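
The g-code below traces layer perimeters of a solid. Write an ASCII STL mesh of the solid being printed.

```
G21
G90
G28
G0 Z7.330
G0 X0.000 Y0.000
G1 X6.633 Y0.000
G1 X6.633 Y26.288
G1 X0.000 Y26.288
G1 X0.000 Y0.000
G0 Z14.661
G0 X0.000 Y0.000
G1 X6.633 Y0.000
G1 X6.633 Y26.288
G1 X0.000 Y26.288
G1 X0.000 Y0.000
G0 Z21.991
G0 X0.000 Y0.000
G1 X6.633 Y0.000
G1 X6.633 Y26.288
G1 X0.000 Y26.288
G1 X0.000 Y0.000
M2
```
solid part
  facet normal 0.0000 0.0000 -1.0000
    outer loop
      vertex 6.633 26.288 0.000
      vertex 6.633 0.000 0.000
      vertex 0.000 0.000 0.000
    endloop
  endfacet
  facet normal 0.0000 0.0000 -1.0000
    outer loop
      vertex 0.000 26.288 0.000
      vertex 6.633 26.288 0.000
      vertex 0.000 0.000 0.000
    endloop
  endfacet
  facet normal 0.0000 0.0000 1.0000
    outer loop
      vertex 0.000 0.000 21.991
      vertex 6.633 0.000 21.991
      vertex 6.633 26.288 21.991
    endloop
  endfacet
  facet normal 0.0000 0.0000 1.0000
    outer loop
      vertex 0.000 0.000 21.991
      vertex 6.633 26.288 21.991
      vertex 0.000 26.288 21.991
    endloop
  endfacet
  facet normal 0.0000 -1.0000 0.0000
    outer loop
      vertex 0.000 0.000 0.000
      vertex 6.633 0.000 0.000
      vertex 6.633 0.000 21.991
    endloop
  endfacet
  facet normal 0.0000 -1.0000 0.0000
    outer loop
      vertex 0.000 0.000 0.000
      vertex 6.633 0.000 21.991
      vertex 0.000 0.000 21.991
    endloop
  endfacet
  facet normal 0.0000 1.0000 0.0000
    outer loop
      vertex 6.633 26.288 21.991
      vertex 6.633 26.288 0.000
      vertex 0.000 26.288 0.000
    endloop
  endfacet
  facet normal 0.0000 1.0000 0.0000
    outer loop
      vertex 0.000 26.288 21.991
      vertex 6.633 26.288 21.991
      vertex 0.000 26.288 0.000
    endloop
  endfacet
  facet normal -1.0000 0.0000 0.0000
    outer loop
      vertex 0.000 26.288 21.991
      vertex 0.000 26.288 0.000
      vertex 0.000 0.000 0.000
    endloop
  endfacet
  facet normal -1.0000 0.0000 0.0000
    outer loop
      vertex 0.000 0.000 21.991
      vertex 0.000 26.288 21.991
      vertex 0.000 0.000 0.000
    endloop
  endfacet
  facet normal 1.0000 0.0000 0.0000
    outer loop
      vertex 6.633 0.000 0.000
      vertex 6.633 26.288 0.000
      vertex 6.633 26.288 21.991
    endloop
  endfacet
  facet normal 1.0000 0.0000 0.0000
    outer loop
      vertex 6.633 0.000 0.000
      vertex 6.633 26.288 21.991
      vertex 6.633 0.000 21.991
    endloop
  endfacet
endsolid part

The G0 Z moves step by Δz≈7.330 mm. Every layer's G1 loop is the same polygon, so the solid is a straight extrusion of it from z=0 to z≈22. Closing with flat bottom and top caps and triangulating gives 12 facets — a rectangular box, roughly 6.63 × 26.3 mm footprint and 22 mm tall.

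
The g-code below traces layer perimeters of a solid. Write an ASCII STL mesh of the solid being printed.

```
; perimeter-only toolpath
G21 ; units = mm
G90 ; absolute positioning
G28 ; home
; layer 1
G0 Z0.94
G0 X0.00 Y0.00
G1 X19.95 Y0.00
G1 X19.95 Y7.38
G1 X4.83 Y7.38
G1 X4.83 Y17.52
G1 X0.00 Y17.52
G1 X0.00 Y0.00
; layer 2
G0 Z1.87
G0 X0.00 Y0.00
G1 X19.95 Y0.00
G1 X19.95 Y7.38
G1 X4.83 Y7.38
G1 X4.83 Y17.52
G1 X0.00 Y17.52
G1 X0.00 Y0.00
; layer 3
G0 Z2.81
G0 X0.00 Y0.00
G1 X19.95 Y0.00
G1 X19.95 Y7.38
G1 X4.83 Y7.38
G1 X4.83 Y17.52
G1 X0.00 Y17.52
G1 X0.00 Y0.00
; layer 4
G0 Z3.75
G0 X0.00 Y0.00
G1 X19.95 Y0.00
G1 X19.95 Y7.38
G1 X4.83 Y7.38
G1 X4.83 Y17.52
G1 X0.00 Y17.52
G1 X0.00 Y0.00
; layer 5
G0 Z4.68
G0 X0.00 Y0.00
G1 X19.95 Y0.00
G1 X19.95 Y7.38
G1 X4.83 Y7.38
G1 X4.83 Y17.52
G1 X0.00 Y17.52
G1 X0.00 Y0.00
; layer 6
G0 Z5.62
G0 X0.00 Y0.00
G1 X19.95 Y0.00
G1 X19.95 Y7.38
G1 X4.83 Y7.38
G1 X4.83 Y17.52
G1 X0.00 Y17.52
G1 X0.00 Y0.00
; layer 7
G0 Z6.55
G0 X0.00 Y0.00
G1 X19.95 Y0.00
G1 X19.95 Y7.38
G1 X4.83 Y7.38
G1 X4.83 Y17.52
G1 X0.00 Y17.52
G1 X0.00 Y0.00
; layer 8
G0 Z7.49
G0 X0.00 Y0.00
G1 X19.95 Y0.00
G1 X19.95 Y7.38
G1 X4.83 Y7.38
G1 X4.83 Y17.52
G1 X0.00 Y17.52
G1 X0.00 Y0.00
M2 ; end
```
solid part
  facet normal 0.0000 0.0000 -1.0000
    outer loop
      vertex 19.95 7.38 0.00
      vertex 19.95 0.00 0.00
      vertex 0.00 0.00 0.00
    endloop
  endfacet
  facet normal 0.0000 0.0000 -1.0000
    outer loop
      vertex 4.83 7.38 0.00
      vertex 19.95 7.38 0.00
      vertex 0.00 0.00 0.00
    endloop
  endfacet
  facet normal 0.0000 0.0000 -1.0000
    outer loop
      vertex 4.83 17.52 0.00
      vertex 4.83 7.38 0.00
      vertex 0.00 0.00 0.00
    endloop
  endfacet
  facet normal 0.0000 0.0000 -1.0000
    outer loop
      vertex 0.00 17.52 0.00
      vertex 4.83 17.52 0.00
      vertex 0.00 0.00 0.00
    endloop
  endfacet
  facet normal 0.0000 0.0000 1.0000
    outer loop
      vertex 0.00 0.00 7.49
      vertex 19.95 0.00 7.49
      vertex 19.95 7.38 7.49
    endloop
  endfacet
  facet normal 0.0000 0.0000 1.0000
    outer loop
      vertex 0.00 0.00 7.49
      vertex 19.95 7.38 7.49
      vertex 4.83 7.38 7.49
    endloop
  endfacet
  facet normal 0.0000 0.0000 1.0000
    outer loop
      vertex 0.00 0.00 7.49
      vertex 4.83 7.38 7.49
      vertex 4.83 17.52 7.49
    endloop
  endfacet
  facet normal 0.0000 0.0000 1.0000
    outer loop
      vertex 0.00 0.00 7.49
      vertex 4.83 17.52 7.49
      vertex 0.00 17.52 7.49
    endloop
  endfacet
  facet normal 0.0000 -1.0000 0.0000
    outer loop
      vertex 0.00 0.00 0.00
      vertex 19.95 0.00 0.00
      vertex 19.95 0.00 7.49
    endloop
  endfacet
  facet normal 0.0000 -1.0000 0.0000
    outer loop
      vertex 0.00 0.00 0.00
      vertex 19.95 0.00 7.49
      vertex 0.00 0.00 7.49
    endloop
  endfacet
  facet normal 1.0000 0.0000 0.0000
    outer loop
      vertex 19.95 0.00 0.00
      vertex 19.95 7.38 0.00
      vertex 19.95 7.38 7.49
    endloop
  endfacet
  facet normal 1.0000 0.0000 0.0000
    outer loop
      vertex 19.95 0.00 0.00
      vertex 19.95 7.38 7.49
      vertex 19.95 0.00 7.49
    endloop
  endfacet
  facet normal 0.0000 1.0000 0.0000
    outer loop
      vertex 19.95 7.38 0.00
      vertex 4.83 7.38 0.00
      vertex 4.83 7.38 7.49
    endloop
  endfacet
  facet normal 0.0000 1.0000 0.0000
    outer loop
      vertex 19.95 7.38 0.00
      vertex 4.83 7.38 7.49
      vertex 19.95 7.38 7.49
    endloop
  endfacet
  facet normal 1.0000 0.0000 0.0000
    outer loop
      vertex 4.83 7.38 0.00
      vertex 4.83 17.52 0.00
      vertex 4.83 17.52 7.49
    endloop
  endfacet
  facet normal 1.0000 0.0000 0.0000
    outer loop
      vertex 4.83 7.38 0.00
      vertex 4.83 17.52 7.49
      vertex 4.83 7.38 7.49
    endloop
  endfacet
  facet normal 0.0000 1.0000 0.0000
    outer loop
      vertex 4.83 17.52 0.00
      vertex 0.00 17.52 0.00
      vertex 0.00 17.52 7.49
    endloop
  endfacet
  facet normal 0.0000 1.0000 0.0000
    outer loop
      vertex 4.83 17.52 0.00
      vertex 0.00 17.52 7.49
      vertex 4.83 17.52 7.49
    endloop
  endfacet
  facet normal -1.0000 0.0000 0.0000
    outer loop
      vertex 0.00 17.52 0.00
      vertex 0.00 0.00 0.00
      vertex 0.00 0.00 7.49
    endloop
  endfacet
  facet normal -1.0000 0.0000 0.0000
    outer loop
      vertex 0.00 17.52 0.00
      vertex 0.00 0.00 7.49
      vertex 0.00 17.52 7.49
    endloop
  endfacet
endsolid part

The G0 Z moves step by Δz≈0.94 mm. Every layer's G1 loop is the same polygon, so the solid is a straight extrusion of it from z=0 to z≈7.49. Closing with flat bottom and top caps and triangulating gives 20 facets — an L-shaped prism: outer 19.9 × 17.5 mm, arm thicknesses ≈ 7.38 mm (horizontal) and 4.83 mm (vertical), extruded 7.49 mm in z.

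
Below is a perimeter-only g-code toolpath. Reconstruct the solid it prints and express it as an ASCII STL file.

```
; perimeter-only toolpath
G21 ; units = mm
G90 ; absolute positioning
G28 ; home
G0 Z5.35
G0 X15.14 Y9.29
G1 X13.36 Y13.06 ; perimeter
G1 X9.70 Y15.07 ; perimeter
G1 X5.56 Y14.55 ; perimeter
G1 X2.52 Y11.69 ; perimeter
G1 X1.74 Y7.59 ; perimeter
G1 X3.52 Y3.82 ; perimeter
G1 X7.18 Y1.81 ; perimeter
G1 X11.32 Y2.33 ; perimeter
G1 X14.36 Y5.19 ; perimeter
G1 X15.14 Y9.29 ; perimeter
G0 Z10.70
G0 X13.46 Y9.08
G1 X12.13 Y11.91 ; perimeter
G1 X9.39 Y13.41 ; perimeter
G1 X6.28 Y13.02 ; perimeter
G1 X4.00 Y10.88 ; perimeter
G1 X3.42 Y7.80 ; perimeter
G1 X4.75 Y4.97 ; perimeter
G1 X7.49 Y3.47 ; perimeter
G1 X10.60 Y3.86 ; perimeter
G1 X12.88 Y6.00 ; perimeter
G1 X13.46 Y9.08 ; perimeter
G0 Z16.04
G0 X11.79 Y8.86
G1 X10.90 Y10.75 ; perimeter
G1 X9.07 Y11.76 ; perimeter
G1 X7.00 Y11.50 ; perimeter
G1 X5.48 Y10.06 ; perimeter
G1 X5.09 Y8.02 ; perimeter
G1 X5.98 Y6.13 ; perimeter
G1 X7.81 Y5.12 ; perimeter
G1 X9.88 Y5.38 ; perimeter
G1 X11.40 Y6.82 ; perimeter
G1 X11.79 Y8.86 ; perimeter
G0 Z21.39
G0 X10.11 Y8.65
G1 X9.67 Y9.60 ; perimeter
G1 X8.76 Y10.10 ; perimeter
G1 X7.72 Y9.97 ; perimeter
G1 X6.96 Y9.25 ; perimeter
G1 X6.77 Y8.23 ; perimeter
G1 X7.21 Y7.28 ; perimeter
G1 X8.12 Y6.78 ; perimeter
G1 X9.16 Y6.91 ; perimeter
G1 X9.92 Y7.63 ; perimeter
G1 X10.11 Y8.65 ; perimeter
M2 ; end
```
solid part
  facet normal 0.0000 0.0000 -1.0000
    outer loop
      vertex 10.02 16.73 0.00
      vertex 14.59 14.22 0.00
      vertex 16.81 9.50 0.00
    endloop
  endfacet
  facet normal 0.0000 0.0000 -1.0000
    outer loop
      vertex 4.84 16.08 0.00
      vertex 10.02 16.73 0.00
      vertex 16.81 9.50 0.00
    endloop
  endfacet
  facet normal 0.0000 0.0000 -1.0000
    outer loop
      vertex 1.04 12.50 0.00
      vertex 4.84 16.08 0.00
      vertex 16.81 9.50 0.00
    endloop
  endfacet
  facet normal 0.0000 0.0000 -1.0000
    outer loop
      vertex 0.07 7.38 0.00
      vertex 1.04 12.50 0.00
      vertex 16.81 9.50 0.00
    endloop
  endfacet
  facet normal 0.0000 0.0000 -1.0000
    outer loop
      vertex 2.29 2.66 0.00
      vertex 0.07 7.38 0.00
      vertex 16.81 9.50 0.00
    endloop
  endfacet
  facet normal 0.0000 0.0000 -1.0000
    outer loop
      vertex 6.86 0.15 0.00
      vertex 2.29 2.66 0.00
      vertex 16.81 9.50 0.00
    endloop
  endfacet
  facet normal 0.0000 0.0000 -1.0000
    outer loop
      vertex 12.04 0.80 0.00
      vertex 6.86 0.15 0.00
      vertex 16.81 9.50 0.00
    endloop
  endfacet
  facet normal 0.0000 0.0000 -1.0000
    outer loop
      vertex 15.84 4.38 0.00
      vertex 12.04 0.80 0.00
      vertex 16.81 9.50 0.00
    endloop
  endfacet
  facet normal 0.8667 0.4076 0.2875
    outer loop
      vertex 16.81 9.50 0.00
      vertex 14.59 14.22 0.00
      vertex 8.44 8.44 26.74
    endloop
  endfacet
  facet normal 0.4611 0.8395 0.2875
    outer loop
      vertex 14.59 14.22 0.00
      vertex 10.02 16.73 0.00
      vertex 8.44 8.44 26.74
    endloop
  endfacet
  facet normal -0.1192 0.9503 0.2876
    outer loop
      vertex 10.02 16.73 0.00
      vertex 4.84 16.08 0.00
      vertex 8.44 8.44 26.74
    endloop
  endfacet
  facet normal -0.6568 0.6971 0.2876
    outer loop
      vertex 4.84 16.08 0.00
      vertex 1.04 12.50 0.00
      vertex 8.44 8.44 26.74
    endloop
  endfacet
  facet normal -0.9410 0.1783 0.2875
    outer loop
      vertex 1.04 12.50 0.00
      vertex 0.07 7.38 0.00
      vertex 8.44 8.44 26.74
    endloop
  endfacet
  facet normal -0.8667 -0.4076 0.2875
    outer loop
      vertex 0.07 7.38 0.00
      vertex 2.29 2.66 0.00
      vertex 8.44 8.44 26.74
    endloop
  endfacet
  facet normal -0.4611 -0.8395 0.2875
    outer loop
      vertex 2.29 2.66 0.00
      vertex 6.86 0.15 0.00
      vertex 8.44 8.44 26.74
    endloop
  endfacet
  facet normal 0.1192 -0.9503 0.2876
    outer loop
      vertex 6.86 0.15 0.00
      vertex 12.04 0.80 0.00
      vertex 8.44 8.44 26.74
    endloop
  endfacet
  facet normal 0.6568 -0.6971 0.2876
    outer loop
      vertex 12.04 0.80 0.00
      vertex 15.84 4.38 0.00
      vertex 8.44 8.44 26.74
    endloop
  endfacet
  facet normal 0.9410 -0.1783 0.2875
    outer loop
      vertex 15.84 4.38 0.00
      vertex 16.81 9.50 0.00
      vertex 8.44 8.44 26.74
    endloop
  endfacet
endsolid part

The G0 Z moves step by Δz≈5.35 mm. The G1 loops shrink linearly with z, so the solid tapers from its base footprint up to z≈26.7. Closing with a flat bottom cap and the tapered top and triangulating gives 18 facets — a regular 10-sided pyramid, base circumscribed radius ≈ 8.44 mm, apex at z ≈ 26.7 mm.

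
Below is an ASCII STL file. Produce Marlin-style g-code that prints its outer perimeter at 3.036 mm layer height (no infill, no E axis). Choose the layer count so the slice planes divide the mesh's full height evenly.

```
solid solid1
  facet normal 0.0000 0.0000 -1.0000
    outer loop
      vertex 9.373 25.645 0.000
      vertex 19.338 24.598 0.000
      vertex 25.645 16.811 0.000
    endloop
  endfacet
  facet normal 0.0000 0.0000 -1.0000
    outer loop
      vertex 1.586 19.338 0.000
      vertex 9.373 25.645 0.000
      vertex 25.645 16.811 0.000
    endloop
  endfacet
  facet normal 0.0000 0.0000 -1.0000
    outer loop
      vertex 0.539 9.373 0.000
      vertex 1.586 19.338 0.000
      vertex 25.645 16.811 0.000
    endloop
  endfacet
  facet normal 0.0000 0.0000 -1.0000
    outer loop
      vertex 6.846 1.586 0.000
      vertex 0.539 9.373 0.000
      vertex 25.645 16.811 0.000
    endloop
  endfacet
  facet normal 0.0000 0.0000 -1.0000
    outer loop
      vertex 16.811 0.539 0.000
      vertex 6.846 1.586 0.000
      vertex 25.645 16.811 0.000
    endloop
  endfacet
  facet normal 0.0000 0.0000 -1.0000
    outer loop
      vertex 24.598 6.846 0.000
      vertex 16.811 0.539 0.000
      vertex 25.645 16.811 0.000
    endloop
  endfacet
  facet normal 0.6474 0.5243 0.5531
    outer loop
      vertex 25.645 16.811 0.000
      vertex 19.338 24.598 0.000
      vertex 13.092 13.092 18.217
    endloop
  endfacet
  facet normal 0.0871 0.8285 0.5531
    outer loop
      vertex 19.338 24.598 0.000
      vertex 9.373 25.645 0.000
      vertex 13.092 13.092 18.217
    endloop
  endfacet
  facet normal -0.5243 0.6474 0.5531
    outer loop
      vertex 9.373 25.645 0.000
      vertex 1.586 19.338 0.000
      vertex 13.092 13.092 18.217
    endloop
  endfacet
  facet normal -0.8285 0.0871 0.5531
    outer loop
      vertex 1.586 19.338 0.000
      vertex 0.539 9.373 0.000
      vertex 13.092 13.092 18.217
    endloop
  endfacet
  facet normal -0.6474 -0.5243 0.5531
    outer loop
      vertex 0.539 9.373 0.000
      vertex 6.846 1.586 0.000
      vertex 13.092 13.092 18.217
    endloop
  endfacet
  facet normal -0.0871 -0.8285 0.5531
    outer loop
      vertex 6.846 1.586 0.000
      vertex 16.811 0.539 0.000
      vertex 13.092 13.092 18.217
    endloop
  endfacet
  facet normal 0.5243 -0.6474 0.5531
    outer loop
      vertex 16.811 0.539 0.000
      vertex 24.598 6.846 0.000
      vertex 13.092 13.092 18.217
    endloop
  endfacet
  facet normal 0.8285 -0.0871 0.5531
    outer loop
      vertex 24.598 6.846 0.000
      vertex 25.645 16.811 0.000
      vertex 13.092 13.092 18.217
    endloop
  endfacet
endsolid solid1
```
; perimeter-only toolpath
G21 ; units = mm
G90 ; absolute positioning
G28 ; home
; layer 1
G0 Z3.036
G0 X23.553 Y16.191
G1 X18.297 Y22.680
G1 X9.993 Y23.553
G1 X3.504 Y18.297
G1 X2.631 Y9.993
G1 X7.887 Y3.504
G1 X16.191 Y2.631
G1 X22.680 Y7.887
G1 X23.553 Y16.191
; layer 2
G0 Z6.072
G0 X21.461 Y15.571
G1 X17.256 Y20.763
G1 X10.613 Y21.461
G1 X5.421 Y17.256
G1 X4.723 Y10.613
G1 X8.928 Y5.421
G1 X15.571 Y4.723
G1 X20.763 Y8.928
G1 X21.461 Y15.571
; layer 3
G0 Z9.108
G0 X19.369 Y14.951
G1 X16.215 Y18.845
G1 X11.232 Y19.369
G1 X7.339 Y16.215
G1 X6.816 Y11.232
G1 X9.969 Y7.339
G1 X14.951 Y6.816
G1 X18.845 Y9.969
G1 X19.369 Y14.951
; layer 4
G0 Z12.145
G0 X17.276 Y14.332
G1 X15.174 Y16.927
G1 X11.852 Y17.276
G1 X9.257 Y15.174
G1 X8.908 Y11.852
G1 X11.010 Y9.257
G1 X14.332 Y8.908
G1 X16.927 Y11.010
G1 X17.276 Y14.332
; layer 5
G0 Z15.181
G0 X15.184 Y13.712
G1 X14.133 Y15.010
G1 X12.472 Y15.184
G1 X11.174 Y14.133
G1 X11.000 Y12.472
G1 X12.051 Y11.174
G1 X13.712 Y11.000
G1 X15.010 Y12.051
G1 X15.184 Y13.712
M2 ; end

The solid is a regular 8-sided pyramid, base circumscribed radius ≈ 13.1 mm, apex at z ≈ 18.2 mm. Slicing at Δz = 3.036 mm — 6 equal slices spanning the solid's height, so layer i sits at z = i·h/6 — gives 5 non-empty perimeters. Each is a 8-segment closed polygon; G0 lifts to the layer z and rapids to the start vertex, then G1 traces the edges. The cross-section shrinks linearly with z (the slice at the apex is degenerate and omitted).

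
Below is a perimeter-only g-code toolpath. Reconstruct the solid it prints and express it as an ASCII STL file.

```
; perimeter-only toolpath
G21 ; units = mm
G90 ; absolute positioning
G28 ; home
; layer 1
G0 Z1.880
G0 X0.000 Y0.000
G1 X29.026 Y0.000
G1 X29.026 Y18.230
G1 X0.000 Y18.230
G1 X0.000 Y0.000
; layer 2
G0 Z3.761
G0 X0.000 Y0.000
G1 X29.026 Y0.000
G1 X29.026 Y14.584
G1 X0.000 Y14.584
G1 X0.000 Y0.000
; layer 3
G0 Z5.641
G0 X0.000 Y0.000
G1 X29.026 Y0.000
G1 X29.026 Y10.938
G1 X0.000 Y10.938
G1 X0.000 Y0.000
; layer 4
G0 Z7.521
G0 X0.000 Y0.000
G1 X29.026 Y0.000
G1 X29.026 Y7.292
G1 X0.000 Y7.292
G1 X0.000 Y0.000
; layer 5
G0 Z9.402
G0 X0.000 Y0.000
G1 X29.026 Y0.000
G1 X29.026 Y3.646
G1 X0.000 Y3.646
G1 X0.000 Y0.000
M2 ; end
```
solid part
  facet normal 0.0000 0.0000 -1.0000
    outer loop
      vertex 29.026 21.876 0.000
      vertex 29.026 0.000 0.000
      vertex 0.000 0.000 0.000
    endloop
  endfacet
  facet normal 0.0000 0.0000 -1.0000
    outer loop
      vertex 0.000 21.876 0.000
      vertex 29.026 21.876 0.000
      vertex 0.000 0.000 0.000
    endloop
  endfacet
  facet normal 0.0000 -1.0000 0.0000
    outer loop
      vertex 0.000 0.000 0.000
      vertex 29.026 0.000 0.000
      vertex 29.026 0.000 11.282
    endloop
  endfacet
  facet normal 0.0000 -1.0000 0.0000
    outer loop
      vertex 0.000 0.000 0.000
      vertex 29.026 0.000 11.282
      vertex 0.000 0.000 11.282
    endloop
  endfacet
  facet normal 0.0000 0.4584 0.8888
    outer loop
      vertex 0.000 0.000 11.282
      vertex 29.026 0.000 11.282
      vertex 29.026 21.876 0.000
    endloop
  endfacet
  facet normal 0.0000 0.4584 0.8888
    outer loop
      vertex 0.000 0.000 11.282
      vertex 29.026 21.876 0.000
      vertex 0.000 21.876 0.000
    endloop
  endfacet
  facet normal -1.0000 0.0000 0.0000
    outer loop
      vertex 0.000 0.000 11.282
      vertex 0.000 21.876 0.000
      vertex 0.000 0.000 0.000
    endloop
  endfacet
  facet normal 1.0000 0.0000 0.0000
    outer loop
      vertex 29.026 0.000 0.000
      vertex 29.026 21.876 0.000
      vertex 29.026 0.000 11.282
    endloop
  endfacet
endsolid part

The G0 Z moves step by Δz≈1.880 mm. The G1 loops shrink linearly with z, so the solid tapers from its base footprint up to z≈11.3. Closing with a flat bottom cap and the tapered top and triangulating gives 8 facets — a wedge (ramp): 29 × 21.9 mm base, rising to 11.3 mm along the y=0 edge and sloping linearly to z=0 at y=21.9.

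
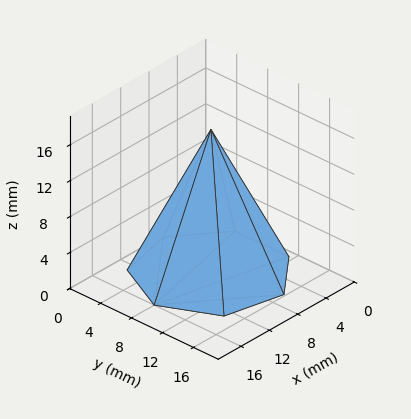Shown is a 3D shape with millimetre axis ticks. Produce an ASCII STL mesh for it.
Reading the render: the shape is a regular 7-sided pyramid, base circumscribed radius ≈ 8 mm, apex at z ≈ 16 mm (dimensions read to the nearest mm from the axis ticks). For the STL, each face is triangulated and given an outward normal.

solid part
  facet normal 0.0000 0.0000 -1.0000
    outer loop
      vertex 6.220 15.799 0.000
      vertex 12.988 14.255 0.000
      vertex 16.000 8.000 0.000
    endloop
  endfacet
  facet normal 0.0000 0.0000 -1.0000
    outer loop
      vertex 0.792 11.471 0.000
      vertex 6.220 15.799 0.000
      vertex 16.000 8.000 0.000
    endloop
  endfacet
  facet normal 0.0000 0.0000 -1.0000
    outer loop
      vertex 0.792 4.529 0.000
      vertex 0.792 11.471 0.000
      vertex 16.000 8.000 0.000
    endloop
  endfacet
  facet normal 0.0000 0.0000 -1.0000
    outer loop
      vertex 6.220 0.201 0.000
      vertex 0.792 4.529 0.000
      vertex 16.000 8.000 0.000
    endloop
  endfacet
  facet normal 0.0000 0.0000 -1.0000
    outer loop
      vertex 12.988 1.745 0.000
      vertex 6.220 0.201 0.000
      vertex 16.000 8.000 0.000
    endloop
  endfacet
  facet normal 0.8215 0.3956 0.4107
    outer loop
      vertex 16.000 8.000 0.000
      vertex 12.988 14.255 0.000
      vertex 8.000 8.000 16.000
    endloop
  endfacet
  facet normal 0.2028 0.8889 0.4107
    outer loop
      vertex 12.988 14.255 0.000
      vertex 6.220 15.799 0.000
      vertex 8.000 8.000 16.000
    endloop
  endfacet
  facet normal -0.5684 0.7129 0.4107
    outer loop
      vertex 6.220 15.799 0.000
      vertex 0.792 11.471 0.000
      vertex 8.000 8.000 16.000
    endloop
  endfacet
  facet normal -0.9118 0.0000 0.4107
    outer loop
      vertex 0.792 11.471 0.000
      vertex 0.792 4.529 0.000
      vertex 8.000 8.000 16.000
    endloop
  endfacet
  facet normal -0.5684 -0.7129 0.4107
    outer loop
      vertex 0.792 4.529 0.000
      vertex 6.220 0.201 0.000
      vertex 8.000 8.000 16.000
    endloop
  endfacet
  facet normal 0.2028 -0.8889 0.4107
    outer loop
      vertex 6.220 0.201 0.000
      vertex 12.988 1.745 0.000
      vertex 8.000 8.000 16.000
    endloop
  endfacet
  facet normal 0.8215 -0.3956 0.4107
    outer loop
      vertex 12.988 1.745 0.000
      vertex 16.000 8.000 0.000
      vertex 8.000 8.000 16.000
    endloop
  endfacet
endsolid part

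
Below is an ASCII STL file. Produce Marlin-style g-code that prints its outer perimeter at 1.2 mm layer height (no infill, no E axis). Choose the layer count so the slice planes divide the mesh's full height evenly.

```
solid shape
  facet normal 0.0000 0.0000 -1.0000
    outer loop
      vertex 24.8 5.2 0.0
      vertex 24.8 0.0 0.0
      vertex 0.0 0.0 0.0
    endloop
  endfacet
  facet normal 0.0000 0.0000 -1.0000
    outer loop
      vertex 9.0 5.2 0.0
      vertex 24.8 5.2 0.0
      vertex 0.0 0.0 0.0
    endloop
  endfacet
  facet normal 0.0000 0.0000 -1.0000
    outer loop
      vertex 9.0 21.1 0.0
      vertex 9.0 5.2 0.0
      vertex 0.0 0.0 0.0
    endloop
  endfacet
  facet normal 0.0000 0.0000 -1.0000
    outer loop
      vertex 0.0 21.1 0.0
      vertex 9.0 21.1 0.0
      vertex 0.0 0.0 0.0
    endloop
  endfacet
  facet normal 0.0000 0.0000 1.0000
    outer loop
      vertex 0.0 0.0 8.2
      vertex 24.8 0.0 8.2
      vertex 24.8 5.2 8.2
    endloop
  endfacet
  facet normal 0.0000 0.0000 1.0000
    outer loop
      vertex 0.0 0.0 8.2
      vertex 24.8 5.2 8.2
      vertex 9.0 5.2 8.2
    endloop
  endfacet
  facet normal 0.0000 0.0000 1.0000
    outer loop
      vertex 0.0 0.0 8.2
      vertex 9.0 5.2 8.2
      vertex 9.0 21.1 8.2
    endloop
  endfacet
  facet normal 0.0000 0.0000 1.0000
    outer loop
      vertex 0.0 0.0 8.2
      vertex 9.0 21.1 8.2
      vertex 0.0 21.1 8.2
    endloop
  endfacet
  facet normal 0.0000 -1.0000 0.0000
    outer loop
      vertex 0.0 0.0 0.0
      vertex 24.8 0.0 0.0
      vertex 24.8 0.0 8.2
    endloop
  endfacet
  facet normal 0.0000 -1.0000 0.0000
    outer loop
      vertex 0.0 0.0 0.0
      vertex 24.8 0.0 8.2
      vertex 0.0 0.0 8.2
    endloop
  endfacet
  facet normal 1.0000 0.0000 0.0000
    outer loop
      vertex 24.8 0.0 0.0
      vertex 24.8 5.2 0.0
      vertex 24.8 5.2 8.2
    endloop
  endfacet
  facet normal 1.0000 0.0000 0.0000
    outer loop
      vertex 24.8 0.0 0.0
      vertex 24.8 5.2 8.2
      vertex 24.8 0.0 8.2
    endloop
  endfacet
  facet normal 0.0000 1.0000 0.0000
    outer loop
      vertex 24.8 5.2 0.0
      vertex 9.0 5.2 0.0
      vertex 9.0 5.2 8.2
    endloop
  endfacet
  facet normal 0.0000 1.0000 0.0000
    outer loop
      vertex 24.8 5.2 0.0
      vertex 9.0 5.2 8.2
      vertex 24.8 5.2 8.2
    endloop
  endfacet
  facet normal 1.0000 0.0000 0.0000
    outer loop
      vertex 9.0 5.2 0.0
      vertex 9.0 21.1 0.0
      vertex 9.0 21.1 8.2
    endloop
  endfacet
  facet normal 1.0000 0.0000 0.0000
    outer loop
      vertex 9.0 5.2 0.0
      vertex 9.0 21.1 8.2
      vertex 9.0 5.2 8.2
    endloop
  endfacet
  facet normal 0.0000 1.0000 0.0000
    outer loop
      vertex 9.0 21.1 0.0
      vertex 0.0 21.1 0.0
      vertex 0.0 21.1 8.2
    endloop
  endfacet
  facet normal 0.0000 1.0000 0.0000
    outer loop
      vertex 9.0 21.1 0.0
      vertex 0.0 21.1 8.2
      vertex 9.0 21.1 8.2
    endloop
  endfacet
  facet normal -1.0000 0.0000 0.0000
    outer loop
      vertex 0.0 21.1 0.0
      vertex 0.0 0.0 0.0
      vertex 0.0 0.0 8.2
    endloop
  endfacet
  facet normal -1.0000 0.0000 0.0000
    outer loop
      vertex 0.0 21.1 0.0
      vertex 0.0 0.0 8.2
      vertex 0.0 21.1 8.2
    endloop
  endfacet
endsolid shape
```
; perimeter-only toolpath
G21 ; units = mm
G90 ; absolute positioning
G28 ; home
; layer 1
G0 Z1.2
G0 X0.0 Y0.0
G1 X24.8 Y0.0
G1 X24.8 Y5.2
G1 X9.0 Y5.2
G1 X9.0 Y21.1
G1 X0.0 Y21.1
G1 X0.0 Y0.0
; layer 2
G0 Z2.3
G0 X0.0 Y0.0
G1 X24.8 Y0.0
G1 X24.8 Y5.2
G1 X9.0 Y5.2
G1 X9.0 Y21.1
G1 X0.0 Y21.1
G1 X0.0 Y0.0
; layer 3
G0 Z3.5
G0 X0.0 Y0.0
G1 X24.8 Y0.0
G1 X24.8 Y5.2
G1 X9.0 Y5.2
G1 X9.0 Y21.1
G1 X0.0 Y21.1
G1 X0.0 Y0.0
; layer 4
G0 Z4.7
G0 X0.0 Y0.0
G1 X24.8 Y0.0
G1 X24.8 Y5.2
G1 X9.0 Y5.2
G1 X9.0 Y21.1
G1 X0.0 Y21.1
G1 X0.0 Y0.0
; layer 5
G0 Z5.9
G0 X0.0 Y0.0
G1 X24.8 Y0.0
G1 X24.8 Y5.2
G1 X9.0 Y5.2
G1 X9.0 Y21.1
G1 X0.0 Y21.1
G1 X0.0 Y0.0
; layer 6
G0 Z7.0
G0 X0.0 Y0.0
G1 X24.8 Y0.0
G1 X24.8 Y5.2
G1 X9.0 Y5.2
G1 X9.0 Y21.1
G1 X0.0 Y21.1
G1 X0.0 Y0.0
; layer 7
G0 Z8.2
G0 X0.0 Y0.0
G1 X24.8 Y0.0
G1 X24.8 Y5.2
G1 X9.0 Y5.2
G1 X9.0 Y21.1
G1 X0.0 Y21.1
G1 X0.0 Y0.0
M2 ; end

The solid is an L-shaped prism: outer 24.8 × 21.1 mm, arm thicknesses ≈ 5.2 mm (horizontal) and 9 mm (vertical), extruded 8.2 mm in z. Slicing at Δz = 1.2 mm — 7 equal slices spanning the solid's height, so layer i sits at z = i·h/7 — gives 7 non-empty perimeters. Each is a 6-segment closed polygon; G0 lifts to the layer z and rapids to the start vertex, then G1 traces the edges.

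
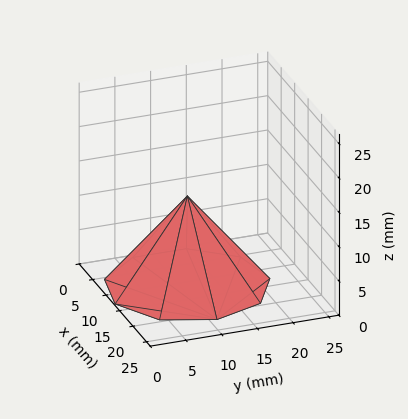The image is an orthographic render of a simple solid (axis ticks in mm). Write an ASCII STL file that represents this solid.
Reading the render: the shape is a regular 9-sided pyramid, base circumscribed radius ≈ 11 mm, apex at z ≈ 13 mm (dimensions read to the nearest mm from the axis ticks). For the STL, each face is triangulated and given an outward normal.

solid part
  facet normal 0.0000 0.0000 -1.0000
    outer loop
      vertex 12.91 21.83 0.00
      vertex 19.43 18.07 0.00
      vertex 22.00 11.00 0.00
    endloop
  endfacet
  facet normal 0.0000 0.0000 -1.0000
    outer loop
      vertex 5.50 20.53 0.00
      vertex 12.91 21.83 0.00
      vertex 22.00 11.00 0.00
    endloop
  endfacet
  facet normal 0.0000 0.0000 -1.0000
    outer loop
      vertex 0.66 14.76 0.00
      vertex 5.50 20.53 0.00
      vertex 22.00 11.00 0.00
    endloop
  endfacet
  facet normal 0.0000 0.0000 -1.0000
    outer loop
      vertex 0.66 7.24 0.00
      vertex 0.66 14.76 0.00
      vertex 22.00 11.00 0.00
    endloop
  endfacet
  facet normal 0.0000 0.0000 -1.0000
    outer loop
      vertex 5.50 1.47 0.00
      vertex 0.66 7.24 0.00
      vertex 22.00 11.00 0.00
    endloop
  endfacet
  facet normal 0.0000 0.0000 -1.0000
    outer loop
      vertex 12.91 0.17 0.00
      vertex 5.50 1.47 0.00
      vertex 22.00 11.00 0.00
    endloop
  endfacet
  facet normal 0.0000 0.0000 -1.0000
    outer loop
      vertex 19.43 3.93 0.00
      vertex 12.91 0.17 0.00
      vertex 22.00 11.00 0.00
    endloop
  endfacet
  facet normal 0.7356 0.2674 0.6224
    outer loop
      vertex 22.00 11.00 0.00
      vertex 19.43 18.07 0.00
      vertex 11.00 11.00 13.00
    endloop
  endfacet
  facet normal 0.3910 0.6781 0.6223
    outer loop
      vertex 19.43 18.07 0.00
      vertex 12.91 21.83 0.00
      vertex 11.00 11.00 13.00
    endloop
  endfacet
  facet normal -0.1353 0.7709 0.6224
    outer loop
      vertex 12.91 21.83 0.00
      vertex 5.50 20.53 0.00
      vertex 11.00 11.00 13.00
    endloop
  endfacet
  facet normal -0.5996 0.5030 0.6224
    outer loop
      vertex 5.50 20.53 0.00
      vertex 0.66 14.76 0.00
      vertex 11.00 11.00 13.00
    endloop
  endfacet
  facet normal -0.7826 0.0000 0.6225
    outer loop
      vertex 0.66 14.76 0.00
      vertex 0.66 7.24 0.00
      vertex 11.00 11.00 13.00
    endloop
  endfacet
  facet normal -0.5996 -0.5030 0.6224
    outer loop
      vertex 0.66 7.24 0.00
      vertex 5.50 1.47 0.00
      vertex 11.00 11.00 13.00
    endloop
  endfacet
  facet normal -0.1353 -0.7709 0.6224
    outer loop
      vertex 5.50 1.47 0.00
      vertex 12.91 0.17 0.00
      vertex 11.00 11.00 13.00
    endloop
  endfacet
  facet normal 0.3910 -0.6781 0.6223
    outer loop
      vertex 12.91 0.17 0.00
      vertex 19.43 3.93 0.00
      vertex 11.00 11.00 13.00
    endloop
  endfacet
  facet normal 0.7356 -0.2674 0.6224
    outer loop
      vertex 19.43 3.93 0.00
      vertex 22.00 11.00 0.00
      vertex 11.00 11.00 13.00
    endloop
  endfacet
endsolid part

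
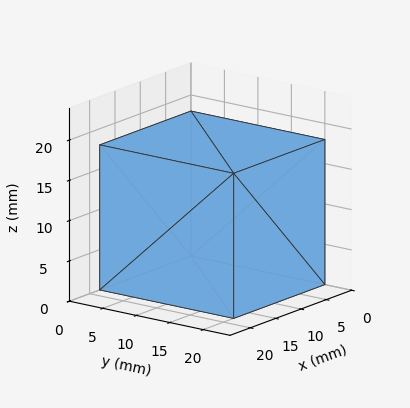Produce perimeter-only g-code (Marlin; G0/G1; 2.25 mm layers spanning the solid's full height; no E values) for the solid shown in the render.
Reading the render: the shape is a rectangular box, roughly 18 × 20 mm footprint and 18 mm tall (dimensions read to the nearest mm from the axis ticks). For the g-code, the solid's height is divided into equal slices at the stated Δz and each level perimeter traced with G1 moves after a G0 lift.

; perimeter-only toolpath
G21 ; units = mm
G90 ; absolute positioning
G28 ; home
; layer 1
G0 Z2.25
G0 X0.00 Y0.00
G1 X18.00 Y0.00
G1 X18.00 Y20.00
G1 X0.00 Y20.00
G1 X0.00 Y0.00
; layer 2
G0 Z4.50
G0 X0.00 Y0.00
G1 X18.00 Y0.00
G1 X18.00 Y20.00
G1 X0.00 Y20.00
G1 X0.00 Y0.00
; layer 3
G0 Z6.75
G0 X0.00 Y0.00
G1 X18.00 Y0.00
G1 X18.00 Y20.00
G1 X0.00 Y20.00
G1 X0.00 Y0.00
; layer 4
G0 Z9.00
G0 X0.00 Y0.00
G1 X18.00 Y0.00
G1 X18.00 Y20.00
G1 X0.00 Y20.00
G1 X0.00 Y0.00
; layer 5
G0 Z11.25
G0 X0.00 Y0.00
G1 X18.00 Y0.00
G1 X18.00 Y20.00
G1 X0.00 Y20.00
G1 X0.00 Y0.00
; layer 6
G0 Z13.50
G0 X0.00 Y0.00
G1 X18.00 Y0.00
G1 X18.00 Y20.00
G1 X0.00 Y20.00
G1 X0.00 Y0.00
; layer 7
G0 Z15.75
G0 X0.00 Y0.00
G1 X18.00 Y0.00
G1 X18.00 Y20.00
G1 X0.00 Y20.00
G1 X0.00 Y0.00
; layer 8
G0 Z18.00
G0 X0.00 Y0.00
G1 X18.00 Y0.00
G1 X18.00 Y20.00
G1 X0.00 Y20.00
G1 X0.00 Y0.00
M2 ; end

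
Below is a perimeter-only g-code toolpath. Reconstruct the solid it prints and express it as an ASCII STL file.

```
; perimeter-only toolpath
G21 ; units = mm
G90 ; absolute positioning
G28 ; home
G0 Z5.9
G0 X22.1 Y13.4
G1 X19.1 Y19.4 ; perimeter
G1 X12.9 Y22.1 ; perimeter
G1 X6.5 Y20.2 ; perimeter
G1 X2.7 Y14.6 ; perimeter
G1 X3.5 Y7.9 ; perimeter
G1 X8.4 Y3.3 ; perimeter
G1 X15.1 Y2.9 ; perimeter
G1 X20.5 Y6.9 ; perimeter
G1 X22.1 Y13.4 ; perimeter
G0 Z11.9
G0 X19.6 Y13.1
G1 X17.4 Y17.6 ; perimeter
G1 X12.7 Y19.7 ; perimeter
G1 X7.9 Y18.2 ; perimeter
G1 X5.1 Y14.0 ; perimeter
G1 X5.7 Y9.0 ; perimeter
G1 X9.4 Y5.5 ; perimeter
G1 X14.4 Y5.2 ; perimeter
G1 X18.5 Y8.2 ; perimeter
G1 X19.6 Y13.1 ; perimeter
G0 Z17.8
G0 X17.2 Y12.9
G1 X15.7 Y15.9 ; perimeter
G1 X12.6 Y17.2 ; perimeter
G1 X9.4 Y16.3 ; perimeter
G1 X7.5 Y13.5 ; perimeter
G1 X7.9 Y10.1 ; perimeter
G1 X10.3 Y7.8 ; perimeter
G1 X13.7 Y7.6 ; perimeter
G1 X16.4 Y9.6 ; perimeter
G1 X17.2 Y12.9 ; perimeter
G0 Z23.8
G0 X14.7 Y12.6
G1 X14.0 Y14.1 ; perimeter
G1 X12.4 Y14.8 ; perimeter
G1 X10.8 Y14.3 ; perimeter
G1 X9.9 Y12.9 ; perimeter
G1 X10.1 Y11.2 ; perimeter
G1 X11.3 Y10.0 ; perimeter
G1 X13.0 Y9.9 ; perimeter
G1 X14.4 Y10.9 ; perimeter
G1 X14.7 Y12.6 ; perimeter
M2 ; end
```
solid part
  facet normal 0.0000 0.0000 -1.0000
    outer loop
      vertex 13.0 24.6 0.0
      vertex 20.8 21.2 0.0
      vertex 24.5 13.7 0.0
    endloop
  endfacet
  facet normal 0.0000 0.0000 -1.0000
    outer loop
      vertex 5.0 22.2 0.0
      vertex 13.0 24.6 0.0
      vertex 24.5 13.7 0.0
    endloop
  endfacet
  facet normal 0.0000 0.0000 -1.0000
    outer loop
      vertex 0.3 15.2 0.0
      vertex 5.0 22.2 0.0
      vertex 24.5 13.7 0.0
    endloop
  endfacet
  facet normal 0.0000 0.0000 -1.0000
    outer loop
      vertex 1.3 6.8 0.0
      vertex 0.3 15.2 0.0
      vertex 24.5 13.7 0.0
    endloop
  endfacet
  facet normal 0.0000 0.0000 -1.0000
    outer loop
      vertex 7.4 1.0 0.0
      vertex 1.3 6.8 0.0
      vertex 24.5 13.7 0.0
    endloop
  endfacet
  facet normal 0.0000 0.0000 -1.0000
    outer loop
      vertex 15.8 0.5 0.0
      vertex 7.4 1.0 0.0
      vertex 24.5 13.7 0.0
    endloop
  endfacet
  facet normal 0.0000 0.0000 -1.0000
    outer loop
      vertex 22.6 5.5 0.0
      vertex 15.8 0.5 0.0
      vertex 24.5 13.7 0.0
    endloop
  endfacet
  facet normal 0.8357 0.4123 0.3627
    outer loop
      vertex 24.5 13.7 0.0
      vertex 20.8 21.2 0.0
      vertex 12.3 12.3 29.7
    endloop
  endfacet
  facet normal 0.3724 0.8543 0.3626
    outer loop
      vertex 20.8 21.2 0.0
      vertex 13.0 24.6 0.0
      vertex 12.3 12.3 29.7
    endloop
  endfacet
  facet normal -0.2677 0.8924 0.3633
    outer loop
      vertex 13.0 24.6 0.0
      vertex 5.0 22.2 0.0
      vertex 12.3 12.3 29.7
    endloop
  endfacet
  facet normal -0.7735 0.5194 0.3632
    outer loop
      vertex 5.0 22.2 0.0
      vertex 0.3 15.2 0.0
      vertex 12.3 12.3 29.7
    endloop
  endfacet
  facet normal -0.9252 -0.1101 0.3631
    outer loop
      vertex 0.3 15.2 0.0
      vertex 1.3 6.8 0.0
      vertex 12.3 12.3 29.7
    endloop
  endfacet
  facet normal -0.6421 -0.6753 0.3629
    outer loop
      vertex 1.3 6.8 0.0
      vertex 7.4 1.0 0.0
      vertex 12.3 12.3 29.7
    endloop
  endfacet
  facet normal -0.0554 -0.9301 0.3630
    outer loop
      vertex 7.4 1.0 0.0
      vertex 15.8 0.5 0.0
      vertex 12.3 12.3 29.7
    endloop
  endfacet
  facet normal 0.5519 -0.7506 0.3633
    outer loop
      vertex 15.8 0.5 0.0
      vertex 22.6 5.5 0.0
      vertex 12.3 12.3 29.7
    endloop
  endfacet
  facet normal 0.9078 -0.2103 0.3630
    outer loop
      vertex 22.6 5.5 0.0
      vertex 24.5 13.7 0.0
      vertex 12.3 12.3 29.7
    endloop
  endfacet
endsolid part

The G0 Z moves step by Δz≈5.9 mm. The G1 loops shrink linearly with z, so the solid tapers from its base footprint up to z≈29.7. Closing with a flat bottom cap and the tapered top and triangulating gives 16 facets — a regular 9-sided pyramid, base circumscribed radius ≈ 12.3 mm, apex at z ≈ 29.7 mm.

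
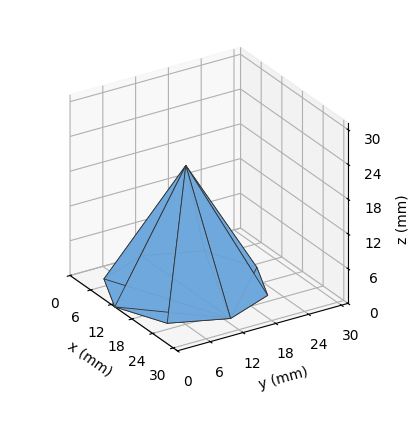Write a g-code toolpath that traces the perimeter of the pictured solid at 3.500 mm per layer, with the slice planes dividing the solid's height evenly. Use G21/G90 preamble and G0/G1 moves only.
Reading the render: the shape is a regular 8-sided pyramid, base circumscribed radius ≈ 13 mm, apex at z ≈ 21 mm (dimensions read to the nearest mm from the axis ticks). For the g-code, the solid's height is divided into equal slices at the stated Δz and each level perimeter traced with G1 moves after a G0 lift.

; perimeter-only toolpath
G21 ; units = mm
G90 ; absolute positioning
G28 ; home
; layer 1
G0 Z3.500
G0 X23.833 Y13.000
G1 X20.660 Y20.660
G1 X13.000 Y23.833
G1 X5.340 Y20.660
G1 X2.167 Y13.000
G1 X5.340 Y5.340
G1 X13.000 Y2.167
G1 X20.660 Y5.340
G1 X23.833 Y13.000
; layer 2
G0 Z7.000
G0 X21.667 Y13.000
G1 X19.128 Y19.128
G1 X13.000 Y21.667
G1 X6.872 Y19.128
G1 X4.333 Y13.000
G1 X6.872 Y6.872
G1 X13.000 Y4.333
G1 X19.128 Y6.872
G1 X21.667 Y13.000
; layer 3
G0 Z10.500
G0 X19.500 Y13.000
G1 X17.596 Y17.596
G1 X13.000 Y19.500
G1 X8.404 Y17.596
G1 X6.500 Y13.000
G1 X8.404 Y8.404
G1 X13.000 Y6.500
G1 X17.596 Y8.404
G1 X19.500 Y13.000
; layer 4
G0 Z14.000
G0 X17.333 Y13.000
G1 X16.064 Y16.064
G1 X13.000 Y17.333
G1 X9.936 Y16.064
G1 X8.667 Y13.000
G1 X9.936 Y9.936
G1 X13.000 Y8.667
G1 X16.064 Y9.936
G1 X17.333 Y13.000
; layer 5
G0 Z17.500
G0 X15.167 Y13.000
G1 X14.532 Y14.532
G1 X13.000 Y15.167
G1 X11.468 Y14.532
G1 X10.833 Y13.000
G1 X11.468 Y11.468
G1 X13.000 Y10.833
G1 X14.532 Y11.468
G1 X15.167 Y13.000
M2 ; end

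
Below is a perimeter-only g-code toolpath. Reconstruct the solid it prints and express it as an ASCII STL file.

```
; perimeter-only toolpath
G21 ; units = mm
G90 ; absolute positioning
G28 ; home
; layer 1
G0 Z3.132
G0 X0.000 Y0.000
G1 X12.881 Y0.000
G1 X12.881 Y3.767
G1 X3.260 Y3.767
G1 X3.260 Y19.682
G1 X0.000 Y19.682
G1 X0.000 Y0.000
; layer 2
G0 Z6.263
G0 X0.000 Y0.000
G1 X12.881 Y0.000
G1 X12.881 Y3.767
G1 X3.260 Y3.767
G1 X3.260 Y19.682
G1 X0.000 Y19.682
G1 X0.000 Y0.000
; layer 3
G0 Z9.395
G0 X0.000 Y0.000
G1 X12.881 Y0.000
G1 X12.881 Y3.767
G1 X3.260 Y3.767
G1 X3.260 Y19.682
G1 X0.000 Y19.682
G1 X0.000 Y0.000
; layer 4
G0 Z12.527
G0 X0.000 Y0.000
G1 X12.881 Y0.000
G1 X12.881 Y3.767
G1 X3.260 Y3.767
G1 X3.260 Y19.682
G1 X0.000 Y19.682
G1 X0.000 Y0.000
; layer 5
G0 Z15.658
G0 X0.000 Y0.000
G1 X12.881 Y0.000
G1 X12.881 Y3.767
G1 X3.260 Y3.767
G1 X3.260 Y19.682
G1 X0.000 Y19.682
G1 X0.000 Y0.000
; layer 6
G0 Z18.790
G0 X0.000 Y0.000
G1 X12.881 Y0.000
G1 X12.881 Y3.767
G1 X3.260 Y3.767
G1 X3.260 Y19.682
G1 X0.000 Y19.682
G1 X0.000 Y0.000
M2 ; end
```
solid part
  facet normal 0.0000 0.0000 -1.0000
    outer loop
      vertex 12.881 3.767 0.000
      vertex 12.881 0.000 0.000
      vertex 0.000 0.000 0.000
    endloop
  endfacet
  facet normal 0.0000 0.0000 -1.0000
    outer loop
      vertex 3.260 3.767 0.000
      vertex 12.881 3.767 0.000
      vertex 0.000 0.000 0.000
    endloop
  endfacet
  facet normal 0.0000 0.0000 -1.0000
    outer loop
      vertex 3.260 19.682 0.000
      vertex 3.260 3.767 0.000
      vertex 0.000 0.000 0.000
    endloop
  endfacet
  facet normal 0.0000 0.0000 -1.0000
    outer loop
      vertex 0.000 19.682 0.000
      vertex 3.260 19.682 0.000
      vertex 0.000 0.000 0.000
    endloop
  endfacet
  facet normal 0.0000 0.0000 1.0000
    outer loop
      vertex 0.000 0.000 18.790
      vertex 12.881 0.000 18.790
      vertex 12.881 3.767 18.790
    endloop
  endfacet
  facet normal 0.0000 0.0000 1.0000
    outer loop
      vertex 0.000 0.000 18.790
      vertex 12.881 3.767 18.790
      vertex 3.260 3.767 18.790
    endloop
  endfacet
  facet normal 0.0000 0.0000 1.0000
    outer loop
      vertex 0.000 0.000 18.790
      vertex 3.260 3.767 18.790
      vertex 3.260 19.682 18.790
    endloop
  endfacet
  facet normal 0.0000 0.0000 1.0000
    outer loop
      vertex 0.000 0.000 18.790
      vertex 3.260 19.682 18.790
      vertex 0.000 19.682 18.790
    endloop
  endfacet
  facet normal 0.0000 -1.0000 0.0000
    outer loop
      vertex 0.000 0.000 0.000
      vertex 12.881 0.000 0.000
      vertex 12.881 0.000 18.790
    endloop
  endfacet
  facet normal 0.0000 -1.0000 0.0000
    outer loop
      vertex 0.000 0.000 0.000
      vertex 12.881 0.000 18.790
      vertex 0.000 0.000 18.790
    endloop
  endfacet
  facet normal 1.0000 0.0000 0.0000
    outer loop
      vertex 12.881 0.000 0.000
      vertex 12.881 3.767 0.000
      vertex 12.881 3.767 18.790
    endloop
  endfacet
  facet normal 1.0000 0.0000 0.0000
    outer loop
      vertex 12.881 0.000 0.000
      vertex 12.881 3.767 18.790
      vertex 12.881 0.000 18.790
    endloop
  endfacet
  facet normal 0.0000 1.0000 0.0000
    outer loop
      vertex 12.881 3.767 0.000
      vertex 3.260 3.767 0.000
      vertex 3.260 3.767 18.790
    endloop
  endfacet
  facet normal 0.0000 1.0000 0.0000
    outer loop
      vertex 12.881 3.767 0.000
      vertex 3.260 3.767 18.790
      vertex 12.881 3.767 18.790
    endloop
  endfacet
  facet normal 1.0000 0.0000 0.0000
    outer loop
      vertex 3.260 3.767 0.000
      vertex 3.260 19.682 0.000
      vertex 3.260 19.682 18.790
    endloop
  endfacet
  facet normal 1.0000 0.0000 0.0000
    outer loop
      vertex 3.260 3.767 0.000
      vertex 3.260 19.682 18.790
      vertex 3.260 3.767 18.790
    endloop
  endfacet
  facet normal 0.0000 1.0000 0.0000
    outer loop
      vertex 3.260 19.682 0.000
      vertex 0.000 19.682 0.000
      vertex 0.000 19.682 18.790
    endloop
  endfacet
  facet normal 0.0000 1.0000 0.0000
    outer loop
      vertex 3.260 19.682 0.000
      vertex 0.000 19.682 18.790
      vertex 3.260 19.682 18.790
    endloop
  endfacet
  facet normal -1.0000 0.0000 0.0000
    outer loop
      vertex 0.000 19.682 0.000
      vertex 0.000 0.000 0.000
      vertex 0.000 0.000 18.790
    endloop
  endfacet
  facet normal -1.0000 0.0000 0.0000
    outer loop
      vertex 0.000 19.682 0.000
      vertex 0.000 0.000 18.790
      vertex 0.000 19.682 18.790
    endloop
  endfacet
endsolid part

The G0 Z moves step by Δz≈3.132 mm. Every layer's G1 loop is the same polygon, so the solid is a straight extrusion of it from z=0 to z≈18.8. Closing with flat bottom and top caps and triangulating gives 20 facets — an L-shaped prism: outer 12.9 × 19.7 mm, arm thicknesses ≈ 3.77 mm (horizontal) and 3.26 mm (vertical), extruded 18.8 mm in z.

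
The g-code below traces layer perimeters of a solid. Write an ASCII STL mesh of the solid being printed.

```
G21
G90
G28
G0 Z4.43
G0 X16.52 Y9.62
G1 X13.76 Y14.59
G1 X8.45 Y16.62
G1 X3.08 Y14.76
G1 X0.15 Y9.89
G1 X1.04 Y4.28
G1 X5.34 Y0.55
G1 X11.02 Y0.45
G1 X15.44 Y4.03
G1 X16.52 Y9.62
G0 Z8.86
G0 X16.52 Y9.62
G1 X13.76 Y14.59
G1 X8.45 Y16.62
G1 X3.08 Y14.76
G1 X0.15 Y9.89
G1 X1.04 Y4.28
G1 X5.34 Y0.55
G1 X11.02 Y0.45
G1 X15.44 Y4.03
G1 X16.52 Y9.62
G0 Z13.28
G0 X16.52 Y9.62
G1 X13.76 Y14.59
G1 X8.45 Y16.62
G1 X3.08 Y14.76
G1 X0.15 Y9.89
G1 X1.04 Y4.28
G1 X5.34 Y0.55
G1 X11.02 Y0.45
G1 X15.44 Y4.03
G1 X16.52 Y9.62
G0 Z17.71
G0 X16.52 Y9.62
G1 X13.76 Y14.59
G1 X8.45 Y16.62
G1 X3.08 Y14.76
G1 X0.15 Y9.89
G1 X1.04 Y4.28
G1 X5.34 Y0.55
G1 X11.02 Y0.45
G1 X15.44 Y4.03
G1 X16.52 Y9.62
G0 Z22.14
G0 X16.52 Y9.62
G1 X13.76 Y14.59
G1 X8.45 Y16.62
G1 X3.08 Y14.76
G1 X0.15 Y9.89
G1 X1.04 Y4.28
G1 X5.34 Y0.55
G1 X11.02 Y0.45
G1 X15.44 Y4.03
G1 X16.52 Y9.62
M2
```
solid part
  facet normal 0.0000 0.0000 -1.0000
    outer loop
      vertex 8.45 16.62 0.00
      vertex 13.76 14.59 0.00
      vertex 16.52 9.62 0.00
    endloop
  endfacet
  facet normal 0.0000 0.0000 -1.0000
    outer loop
      vertex 3.08 14.76 0.00
      vertex 8.45 16.62 0.00
      vertex 16.52 9.62 0.00
    endloop
  endfacet
  facet normal 0.0000 0.0000 -1.0000
    outer loop
      vertex 0.15 9.89 0.00
      vertex 3.08 14.76 0.00
      vertex 16.52 9.62 0.00
    endloop
  endfacet
  facet normal 0.0000 0.0000 -1.0000
    outer loop
      vertex 1.04 4.28 0.00
      vertex 0.15 9.89 0.00
      vertex 16.52 9.62 0.00
    endloop
  endfacet
  facet normal 0.0000 0.0000 -1.0000
    outer loop
      vertex 5.34 0.55 0.00
      vertex 1.04 4.28 0.00
      vertex 16.52 9.62 0.00
    endloop
  endfacet
  facet normal 0.0000 0.0000 -1.0000
    outer loop
      vertex 11.02 0.45 0.00
      vertex 5.34 0.55 0.00
      vertex 16.52 9.62 0.00
    endloop
  endfacet
  facet normal 0.0000 0.0000 -1.0000
    outer loop
      vertex 15.44 4.03 0.00
      vertex 11.02 0.45 0.00
      vertex 16.52 9.62 0.00
    endloop
  endfacet
  facet normal 0.0000 0.0000 1.0000
    outer loop
      vertex 16.52 9.62 22.14
      vertex 13.76 14.59 22.14
      vertex 8.45 16.62 22.14
    endloop
  endfacet
  facet normal 0.0000 0.0000 1.0000
    outer loop
      vertex 16.52 9.62 22.14
      vertex 8.45 16.62 22.14
      vertex 3.08 14.76 22.14
    endloop
  endfacet
  facet normal 0.0000 0.0000 1.0000
    outer loop
      vertex 16.52 9.62 22.14
      vertex 3.08 14.76 22.14
      vertex 0.15 9.89 22.14
    endloop
  endfacet
  facet normal 0.0000 0.0000 1.0000
    outer loop
      vertex 16.52 9.62 22.14
      vertex 0.15 9.89 22.14
      vertex 1.04 4.28 22.14
    endloop
  endfacet
  facet normal 0.0000 0.0000 1.0000
    outer loop
      vertex 16.52 9.62 22.14
      vertex 1.04 4.28 22.14
      vertex 5.34 0.55 22.14
    endloop
  endfacet
  facet normal 0.0000 0.0000 1.0000
    outer loop
      vertex 16.52 9.62 22.14
      vertex 5.34 0.55 22.14
      vertex 11.02 0.45 22.14
    endloop
  endfacet
  facet normal 0.0000 0.0000 1.0000
    outer loop
      vertex 16.52 9.62 22.14
      vertex 11.02 0.45 22.14
      vertex 15.44 4.03 22.14
    endloop
  endfacet
  facet normal 0.8742 0.4855 0.0000
    outer loop
      vertex 16.52 9.62 0.00
      vertex 13.76 14.59 0.00
      vertex 13.76 14.59 22.14
    endloop
  endfacet
  facet normal 0.8742 0.4855 0.0000
    outer loop
      vertex 16.52 9.62 0.00
      vertex 13.76 14.59 22.14
      vertex 16.52 9.62 22.14
    endloop
  endfacet
  facet normal 0.3571 0.9341 0.0000
    outer loop
      vertex 13.76 14.59 0.00
      vertex 8.45 16.62 0.00
      vertex 8.45 16.62 22.14
    endloop
  endfacet
  facet normal 0.3571 0.9341 0.0000
    outer loop
      vertex 13.76 14.59 0.00
      vertex 8.45 16.62 22.14
      vertex 13.76 14.59 22.14
    endloop
  endfacet
  facet normal -0.3273 0.9449 0.0000
    outer loop
      vertex 8.45 16.62 0.00
      vertex 3.08 14.76 0.00
      vertex 3.08 14.76 22.14
    endloop
  endfacet
  facet normal -0.3273 0.9449 0.0000
    outer loop
      vertex 8.45 16.62 0.00
      vertex 3.08 14.76 22.14
      vertex 8.45 16.62 22.14
    endloop
  endfacet
  facet normal -0.8569 0.5155 0.0000
    outer loop
      vertex 3.08 14.76 0.00
      vertex 0.15 9.89 0.00
      vertex 0.15 9.89 22.14
    endloop
  endfacet
  facet normal -0.8569 0.5155 0.0000
    outer loop
      vertex 3.08 14.76 0.00
      vertex 0.15 9.89 22.14
      vertex 3.08 14.76 22.14
    endloop
  endfacet
  facet normal -0.9876 -0.1567 0.0000
    outer loop
      vertex 0.15 9.89 0.00
      vertex 1.04 4.28 0.00
      vertex 1.04 4.28 22.14
    endloop
  endfacet
  facet normal -0.9876 -0.1567 0.0000
    outer loop
      vertex 0.15 9.89 0.00
      vertex 1.04 4.28 22.14
      vertex 0.15 9.89 22.14
    endloop
  endfacet
  facet normal -0.6553 -0.7554 0.0000
    outer loop
      vertex 1.04 4.28 0.00
      vertex 5.34 0.55 0.00
      vertex 5.34 0.55 22.14
    endloop
  endfacet
  facet normal -0.6553 -0.7554 0.0000
    outer loop
      vertex 1.04 4.28 0.00
      vertex 5.34 0.55 22.14
      vertex 1.04 4.28 22.14
    endloop
  endfacet
  facet normal -0.0176 -0.9998 0.0000
    outer loop
      vertex 5.34 0.55 0.00
      vertex 11.02 0.45 0.00
      vertex 11.02 0.45 22.14
    endloop
  endfacet
  facet normal -0.0176 -0.9998 0.0000
    outer loop
      vertex 5.34 0.55 0.00
      vertex 11.02 0.45 22.14
      vertex 5.34 0.55 22.14
    endloop
  endfacet
  facet normal 0.6294 -0.7771 0.0000
    outer loop
      vertex 11.02 0.45 0.00
      vertex 15.44 4.03 0.00
      vertex 15.44 4.03 22.14
    endloop
  endfacet
  facet normal 0.6294 -0.7771 0.0000
    outer loop
      vertex 11.02 0.45 0.00
      vertex 15.44 4.03 22.14
      vertex 11.02 0.45 22.14
    endloop
  endfacet
  facet normal 0.9818 -0.1897 0.0000
    outer loop
      vertex 15.44 4.03 0.00
      vertex 16.52 9.62 0.00
      vertex 16.52 9.62 22.14
    endloop
  endfacet
  facet normal 0.9818 -0.1897 0.0000
    outer loop
      vertex 15.44 4.03 0.00
      vertex 16.52 9.62 22.14
      vertex 15.44 4.03 22.14
    endloop
  endfacet
endsolid part

The G0 Z moves step by Δz≈4.43 mm. Every layer's G1 loop is the same polygon, so the solid is a straight extrusion of it from z=0 to z≈22.1. Closing with flat bottom and top caps and triangulating gives 32 facets — a regular 9-sided prism (a cylinder approximated with 9 flat sides), circumscribed radius ≈ 8.31 mm, height ≈ 22.1 mm.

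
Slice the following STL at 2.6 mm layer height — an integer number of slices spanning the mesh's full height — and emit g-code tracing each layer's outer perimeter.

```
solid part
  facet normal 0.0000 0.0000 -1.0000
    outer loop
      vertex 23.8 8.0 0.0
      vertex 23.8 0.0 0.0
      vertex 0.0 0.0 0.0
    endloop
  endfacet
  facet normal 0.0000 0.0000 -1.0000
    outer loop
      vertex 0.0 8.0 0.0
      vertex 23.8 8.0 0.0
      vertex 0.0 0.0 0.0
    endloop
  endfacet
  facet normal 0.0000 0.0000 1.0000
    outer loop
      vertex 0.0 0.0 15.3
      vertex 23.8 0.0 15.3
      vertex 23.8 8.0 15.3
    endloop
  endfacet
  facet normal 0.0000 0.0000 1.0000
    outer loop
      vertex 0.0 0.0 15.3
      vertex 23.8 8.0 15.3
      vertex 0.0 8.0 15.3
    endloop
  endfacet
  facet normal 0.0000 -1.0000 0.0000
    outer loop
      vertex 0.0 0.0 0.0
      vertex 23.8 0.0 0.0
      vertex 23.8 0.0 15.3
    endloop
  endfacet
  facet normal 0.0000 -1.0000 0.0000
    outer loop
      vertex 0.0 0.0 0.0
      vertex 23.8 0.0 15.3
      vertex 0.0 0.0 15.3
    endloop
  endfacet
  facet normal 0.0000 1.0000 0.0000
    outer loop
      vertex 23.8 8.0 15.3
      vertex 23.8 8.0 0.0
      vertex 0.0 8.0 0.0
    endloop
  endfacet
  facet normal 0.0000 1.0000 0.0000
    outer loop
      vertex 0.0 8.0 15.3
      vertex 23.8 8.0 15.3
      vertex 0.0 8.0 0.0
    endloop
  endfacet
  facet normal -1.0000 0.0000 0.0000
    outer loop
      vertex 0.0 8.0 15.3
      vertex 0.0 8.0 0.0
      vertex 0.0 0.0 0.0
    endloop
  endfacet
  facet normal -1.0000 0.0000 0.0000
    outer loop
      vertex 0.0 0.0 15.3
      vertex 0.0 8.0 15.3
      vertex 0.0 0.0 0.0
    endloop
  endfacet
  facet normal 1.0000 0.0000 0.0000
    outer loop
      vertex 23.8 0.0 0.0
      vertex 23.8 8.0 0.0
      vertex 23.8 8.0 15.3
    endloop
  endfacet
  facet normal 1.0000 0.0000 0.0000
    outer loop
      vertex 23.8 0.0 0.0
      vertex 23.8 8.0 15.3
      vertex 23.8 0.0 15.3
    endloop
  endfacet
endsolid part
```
; perimeter-only toolpath
G21 ; units = mm
G90 ; absolute positioning
G28 ; home
; layer 1
G0 Z2.6
G0 X0.0 Y0.0
G1 X23.8 Y0.0
G1 X23.8 Y8.0
G1 X0.0 Y8.0
G1 X0.0 Y0.0
; layer 2
G0 Z5.1
G0 X0.0 Y0.0
G1 X23.8 Y0.0
G1 X23.8 Y8.0
G1 X0.0 Y8.0
G1 X0.0 Y0.0
; layer 3
G0 Z7.7
G0 X0.0 Y0.0
G1 X23.8 Y0.0
G1 X23.8 Y8.0
G1 X0.0 Y8.0
G1 X0.0 Y0.0
; layer 4
G0 Z10.2
G0 X0.0 Y0.0
G1 X23.8 Y0.0
G1 X23.8 Y8.0
G1 X0.0 Y8.0
G1 X0.0 Y0.0
; layer 5
G0 Z12.8
G0 X0.0 Y0.0
G1 X23.8 Y0.0
G1 X23.8 Y8.0
G1 X0.0 Y8.0
G1 X0.0 Y0.0
; layer 6
G0 Z15.3
G0 X0.0 Y0.0
G1 X23.8 Y0.0
G1 X23.8 Y8.0
G1 X0.0 Y8.0
G1 X0.0 Y0.0
M2 ; end

The solid is a rectangular box, roughly 23.8 × 8 mm footprint and 15.3 mm tall. Slicing at Δz = 2.6 mm — 6 equal slices spanning the solid's height, so layer i sits at z = i·h/6 — gives 6 non-empty perimeters. Each is a 4-segment closed polygon; G0 lifts to the layer z and rapids to the start vertex, then G1 traces the edges.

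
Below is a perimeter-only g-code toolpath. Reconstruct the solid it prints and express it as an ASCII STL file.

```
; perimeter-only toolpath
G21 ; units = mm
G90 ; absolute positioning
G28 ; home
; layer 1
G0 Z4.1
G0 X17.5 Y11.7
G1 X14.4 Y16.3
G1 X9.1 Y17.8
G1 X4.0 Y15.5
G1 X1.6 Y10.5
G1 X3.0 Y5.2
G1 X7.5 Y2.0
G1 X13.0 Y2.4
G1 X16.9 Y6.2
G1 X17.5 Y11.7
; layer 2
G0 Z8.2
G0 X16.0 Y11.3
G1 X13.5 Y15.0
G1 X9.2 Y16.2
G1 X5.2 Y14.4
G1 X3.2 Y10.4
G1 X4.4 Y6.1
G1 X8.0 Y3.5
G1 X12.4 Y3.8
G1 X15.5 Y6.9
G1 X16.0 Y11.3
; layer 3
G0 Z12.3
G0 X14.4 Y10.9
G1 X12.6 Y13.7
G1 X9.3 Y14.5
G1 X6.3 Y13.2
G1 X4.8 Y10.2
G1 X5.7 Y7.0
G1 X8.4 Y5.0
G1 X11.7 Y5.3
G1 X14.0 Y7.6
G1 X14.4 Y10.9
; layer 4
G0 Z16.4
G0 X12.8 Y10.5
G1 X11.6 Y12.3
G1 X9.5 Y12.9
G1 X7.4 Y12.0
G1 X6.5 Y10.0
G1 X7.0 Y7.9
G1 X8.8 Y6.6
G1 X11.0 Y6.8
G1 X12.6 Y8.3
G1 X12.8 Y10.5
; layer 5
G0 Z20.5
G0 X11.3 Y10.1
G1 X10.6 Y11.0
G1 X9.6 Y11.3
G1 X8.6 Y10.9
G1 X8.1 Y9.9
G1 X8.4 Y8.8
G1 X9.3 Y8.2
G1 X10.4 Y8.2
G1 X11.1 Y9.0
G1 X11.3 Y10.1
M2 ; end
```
solid part
  facet normal 0.0000 0.0000 -1.0000
    outer loop
      vertex 9.0 19.4 0.0
      vertex 15.4 17.6 0.0
      vertex 19.1 12.1 0.0
    endloop
  endfacet
  facet normal 0.0000 0.0000 -1.0000
    outer loop
      vertex 2.9 16.7 0.0
      vertex 9.0 19.4 0.0
      vertex 19.1 12.1 0.0
    endloop
  endfacet
  facet normal 0.0000 0.0000 -1.0000
    outer loop
      vertex 0.0 10.7 0.0
      vertex 2.9 16.7 0.0
      vertex 19.1 12.1 0.0
    endloop
  endfacet
  facet normal 0.0000 0.0000 -1.0000
    outer loop
      vertex 1.7 4.3 0.0
      vertex 0.0 10.7 0.0
      vertex 19.1 12.1 0.0
    endloop
  endfacet
  facet normal 0.0000 0.0000 -1.0000
    outer loop
      vertex 7.1 0.4 0.0
      vertex 1.7 4.3 0.0
      vertex 19.1 12.1 0.0
    endloop
  endfacet
  facet normal 0.0000 0.0000 -1.0000
    outer loop
      vertex 13.7 0.9 0.0
      vertex 7.1 0.4 0.0
      vertex 19.1 12.1 0.0
    endloop
  endfacet
  facet normal 0.0000 0.0000 -1.0000
    outer loop
      vertex 18.4 5.5 0.0
      vertex 13.7 0.9 0.0
      vertex 19.1 12.1 0.0
    endloop
  endfacet
  facet normal 0.7778 0.5232 0.3482
    outer loop
      vertex 19.1 12.1 0.0
      vertex 15.4 17.6 0.0
      vertex 9.7 9.7 24.6
    endloop
  endfacet
  facet normal 0.2538 0.9023 0.3486
    outer loop
      vertex 15.4 17.6 0.0
      vertex 9.0 19.4 0.0
      vertex 9.7 9.7 24.6
    endloop
  endfacet
  facet normal -0.3793 0.8570 0.3487
    outer loop
      vertex 9.0 19.4 0.0
      vertex 2.9 16.7 0.0
      vertex 9.7 9.7 24.6
    endloop
  endfacet
  facet normal -0.8437 0.4078 0.3492
    outer loop
      vertex 2.9 16.7 0.0
      vertex 0.0 10.7 0.0
      vertex 9.7 9.7 24.6
    endloop
  endfacet
  facet normal -0.9062 -0.2407 0.3476
    outer loop
      vertex 0.0 10.7 0.0
      vertex 1.7 4.3 0.0
      vertex 9.7 9.7 24.6
    endloop
  endfacet
  facet normal -0.5494 -0.7607 0.3457
    outer loop
      vertex 1.7 4.3 0.0
      vertex 7.1 0.4 0.0
      vertex 9.7 9.7 24.6
    endloop
  endfacet
  facet normal 0.0709 -0.9355 0.3462
    outer loop
      vertex 7.1 0.4 0.0
      vertex 13.7 0.9 0.0
      vertex 9.7 9.7 24.6
    endloop
  endfacet
  facet normal 0.6561 -0.6704 0.3465
    outer loop
      vertex 13.7 0.9 0.0
      vertex 18.4 5.5 0.0
      vertex 9.7 9.7 24.6
    endloop
  endfacet
  facet normal 0.9327 -0.0989 0.3468
    outer loop
      vertex 18.4 5.5 0.0
      vertex 19.1 12.1 0.0
      vertex 9.7 9.7 24.6
    endloop
  endfacet
endsolid part

The G0 Z moves step by Δz≈4.1 mm. The G1 loops shrink linearly with z, so the solid tapers from its base footprint up to z≈24.6. Closing with a flat bottom cap and the tapered top and triangulating gives 16 facets — a regular 9-sided pyramid, base circumscribed radius ≈ 9.7 mm, apex at z ≈ 24.6 mm.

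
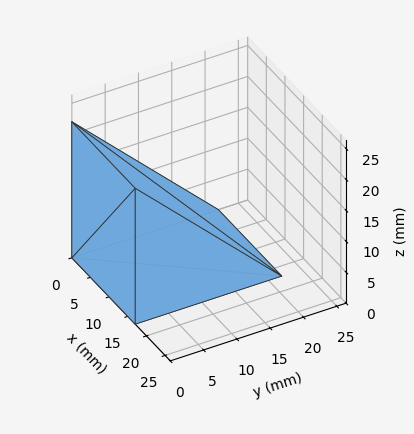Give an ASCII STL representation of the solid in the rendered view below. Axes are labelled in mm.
Reading the render: the shape is a wedge (ramp): 17 × 22 mm base, rising to 22 mm along the y=0 edge and sloping linearly to z=0 at y=22 (dimensions read to the nearest mm from the axis ticks). For the STL, each face is triangulated and given an outward normal.

solid part
  facet normal 0.0000 0.0000 -1.0000
    outer loop
      vertex 17.000 22.000 0.000
      vertex 17.000 0.000 0.000
      vertex 0.000 0.000 0.000
    endloop
  endfacet
  facet normal 0.0000 0.0000 -1.0000
    outer loop
      vertex 0.000 22.000 0.000
      vertex 17.000 22.000 0.000
      vertex 0.000 0.000 0.000
    endloop
  endfacet
  facet normal 0.0000 -1.0000 0.0000
    outer loop
      vertex 0.000 0.000 0.000
      vertex 17.000 0.000 0.000
      vertex 17.000 0.000 22.000
    endloop
  endfacet
  facet normal 0.0000 -1.0000 0.0000
    outer loop
      vertex 0.000 0.000 0.000
      vertex 17.000 0.000 22.000
      vertex 0.000 0.000 22.000
    endloop
  endfacet
  facet normal 0.0000 0.7071 0.7071
    outer loop
      vertex 0.000 0.000 22.000
      vertex 17.000 0.000 22.000
      vertex 17.000 22.000 0.000
    endloop
  endfacet
  facet normal 0.0000 0.7071 0.7071
    outer loop
      vertex 0.000 0.000 22.000
      vertex 17.000 22.000 0.000
      vertex 0.000 22.000 0.000
    endloop
  endfacet
  facet normal -1.0000 0.0000 0.0000
    outer loop
      vertex 0.000 0.000 22.000
      vertex 0.000 22.000 0.000
      vertex 0.000 0.000 0.000
    endloop
  endfacet
  facet normal 1.0000 0.0000 0.0000
    outer loop
      vertex 17.000 0.000 0.000
      vertex 17.000 22.000 0.000
      vertex 17.000 0.000 22.000
    endloop
  endfacet
endsolid part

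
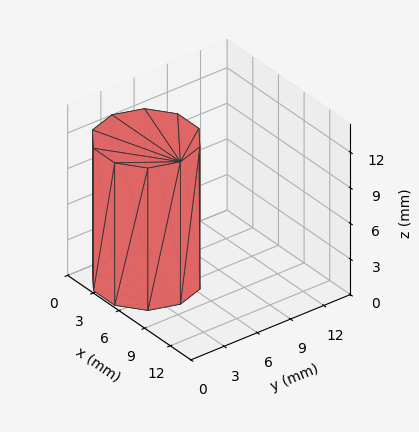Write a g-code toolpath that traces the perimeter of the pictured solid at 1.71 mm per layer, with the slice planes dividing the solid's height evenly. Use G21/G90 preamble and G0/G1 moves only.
Reading the render: the shape is a regular 10-sided prism (a cylinder approximated with 10 flat sides), circumscribed radius ≈ 4 mm, height ≈ 12 mm (dimensions read to the nearest mm from the axis ticks). For the g-code, the solid's height is divided into equal slices at the stated Δz and each level perimeter traced with G1 moves after a G0 lift.

; perimeter-only toolpath
G21 ; units = mm
G90 ; absolute positioning
G28 ; home
; layer 1
G0 Z1.71
G0 X8.00 Y4.00
G1 X7.24 Y6.35
G1 X5.24 Y7.80
G1 X2.76 Y7.80
G1 X0.76 Y6.35
G1 X0.00 Y4.00
G1 X0.76 Y1.65
G1 X2.76 Y0.20
G1 X5.24 Y0.20
G1 X7.24 Y1.65
G1 X8.00 Y4.00
; layer 2
G0 Z3.43
G0 X8.00 Y4.00
G1 X7.24 Y6.35
G1 X5.24 Y7.80
G1 X2.76 Y7.80
G1 X0.76 Y6.35
G1 X0.00 Y4.00
G1 X0.76 Y1.65
G1 X2.76 Y0.20
G1 X5.24 Y0.20
G1 X7.24 Y1.65
G1 X8.00 Y4.00
; layer 3
G0 Z5.14
G0 X8.00 Y4.00
G1 X7.24 Y6.35
G1 X5.24 Y7.80
G1 X2.76 Y7.80
G1 X0.76 Y6.35
G1 X0.00 Y4.00
G1 X0.76 Y1.65
G1 X2.76 Y0.20
G1 X5.24 Y0.20
G1 X7.24 Y1.65
G1 X8.00 Y4.00
; layer 4
G0 Z6.86
G0 X8.00 Y4.00
G1 X7.24 Y6.35
G1 X5.24 Y7.80
G1 X2.76 Y7.80
G1 X0.76 Y6.35
G1 X0.00 Y4.00
G1 X0.76 Y1.65
G1 X2.76 Y0.20
G1 X5.24 Y0.20
G1 X7.24 Y1.65
G1 X8.00 Y4.00
; layer 5
G0 Z8.57
G0 X8.00 Y4.00
G1 X7.24 Y6.35
G1 X5.24 Y7.80
G1 X2.76 Y7.80
G1 X0.76 Y6.35
G1 X0.00 Y4.00
G1 X0.76 Y1.65
G1 X2.76 Y0.20
G1 X5.24 Y0.20
G1 X7.24 Y1.65
G1 X8.00 Y4.00
; layer 6
G0 Z10.29
G0 X8.00 Y4.00
G1 X7.24 Y6.35
G1 X5.24 Y7.80
G1 X2.76 Y7.80
G1 X0.76 Y6.35
G1 X0.00 Y4.00
G1 X0.76 Y1.65
G1 X2.76 Y0.20
G1 X5.24 Y0.20
G1 X7.24 Y1.65
G1 X8.00 Y4.00
; layer 7
G0 Z12.00
G0 X8.00 Y4.00
G1 X7.24 Y6.35
G1 X5.24 Y7.80
G1 X2.76 Y7.80
G1 X0.76 Y6.35
G1 X0.00 Y4.00
G1 X0.76 Y1.65
G1 X2.76 Y0.20
G1 X5.24 Y0.20
G1 X7.24 Y1.65
G1 X8.00 Y4.00
M2 ; end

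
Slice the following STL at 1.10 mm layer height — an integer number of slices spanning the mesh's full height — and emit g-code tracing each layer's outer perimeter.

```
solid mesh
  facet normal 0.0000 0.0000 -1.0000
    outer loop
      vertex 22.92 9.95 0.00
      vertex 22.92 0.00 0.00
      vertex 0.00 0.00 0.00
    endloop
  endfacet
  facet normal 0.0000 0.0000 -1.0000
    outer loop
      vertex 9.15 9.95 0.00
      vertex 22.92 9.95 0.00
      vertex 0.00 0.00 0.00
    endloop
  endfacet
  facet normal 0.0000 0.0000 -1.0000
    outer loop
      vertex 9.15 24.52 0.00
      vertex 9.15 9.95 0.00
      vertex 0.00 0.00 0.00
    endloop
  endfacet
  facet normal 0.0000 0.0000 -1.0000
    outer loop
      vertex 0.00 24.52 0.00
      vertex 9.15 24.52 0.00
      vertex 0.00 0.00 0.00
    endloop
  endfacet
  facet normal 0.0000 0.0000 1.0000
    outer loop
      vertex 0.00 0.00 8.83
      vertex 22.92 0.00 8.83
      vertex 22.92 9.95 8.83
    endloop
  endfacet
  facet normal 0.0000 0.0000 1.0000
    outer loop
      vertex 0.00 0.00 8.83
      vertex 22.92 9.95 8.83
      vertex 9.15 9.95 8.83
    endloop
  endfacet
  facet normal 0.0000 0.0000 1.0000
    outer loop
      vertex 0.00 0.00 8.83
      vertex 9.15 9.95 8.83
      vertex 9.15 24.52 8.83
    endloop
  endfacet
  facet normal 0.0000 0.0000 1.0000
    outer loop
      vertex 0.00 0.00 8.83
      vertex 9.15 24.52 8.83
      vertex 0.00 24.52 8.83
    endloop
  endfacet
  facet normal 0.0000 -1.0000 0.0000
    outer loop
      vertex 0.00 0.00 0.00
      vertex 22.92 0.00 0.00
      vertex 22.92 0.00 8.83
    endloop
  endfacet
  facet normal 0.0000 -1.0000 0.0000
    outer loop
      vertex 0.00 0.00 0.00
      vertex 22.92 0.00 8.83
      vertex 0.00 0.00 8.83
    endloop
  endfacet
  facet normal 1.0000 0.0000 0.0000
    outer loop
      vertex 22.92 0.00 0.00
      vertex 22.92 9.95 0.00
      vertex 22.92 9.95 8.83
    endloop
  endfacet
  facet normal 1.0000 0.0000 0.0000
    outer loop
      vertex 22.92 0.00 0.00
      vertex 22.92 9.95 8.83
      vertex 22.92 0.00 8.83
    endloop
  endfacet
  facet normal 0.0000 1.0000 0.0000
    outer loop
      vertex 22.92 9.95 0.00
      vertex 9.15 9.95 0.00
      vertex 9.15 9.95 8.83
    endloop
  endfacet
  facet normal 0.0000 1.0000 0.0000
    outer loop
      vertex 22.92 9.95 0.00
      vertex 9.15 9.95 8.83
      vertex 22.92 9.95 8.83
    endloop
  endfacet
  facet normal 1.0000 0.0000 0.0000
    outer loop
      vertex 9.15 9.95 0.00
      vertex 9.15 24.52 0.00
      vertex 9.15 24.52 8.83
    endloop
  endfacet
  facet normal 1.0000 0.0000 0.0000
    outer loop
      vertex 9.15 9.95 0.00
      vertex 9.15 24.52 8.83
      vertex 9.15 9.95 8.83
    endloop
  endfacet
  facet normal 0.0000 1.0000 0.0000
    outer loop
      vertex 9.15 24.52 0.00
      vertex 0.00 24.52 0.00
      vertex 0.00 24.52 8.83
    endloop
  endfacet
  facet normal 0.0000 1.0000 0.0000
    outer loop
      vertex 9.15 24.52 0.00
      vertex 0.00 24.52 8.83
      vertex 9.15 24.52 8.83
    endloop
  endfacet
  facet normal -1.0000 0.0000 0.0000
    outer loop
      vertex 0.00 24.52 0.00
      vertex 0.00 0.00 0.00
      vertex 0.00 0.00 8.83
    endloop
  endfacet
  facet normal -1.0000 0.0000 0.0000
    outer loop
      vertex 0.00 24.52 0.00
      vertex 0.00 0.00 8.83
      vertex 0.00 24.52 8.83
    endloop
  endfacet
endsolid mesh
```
; perimeter-only toolpath
G21 ; units = mm
G90 ; absolute positioning
G28 ; home
; layer 1
G0 Z1.10
G0 X0.00 Y0.00
G1 X22.92 Y0.00
G1 X22.92 Y9.95
G1 X9.15 Y9.95
G1 X9.15 Y24.52
G1 X0.00 Y24.52
G1 X0.00 Y0.00
; layer 2
G0 Z2.21
G0 X0.00 Y0.00
G1 X22.92 Y0.00
G1 X22.92 Y9.95
G1 X9.15 Y9.95
G1 X9.15 Y24.52
G1 X0.00 Y24.52
G1 X0.00 Y0.00
; layer 3
G0 Z3.31
G0 X0.00 Y0.00
G1 X22.92 Y0.00
G1 X22.92 Y9.95
G1 X9.15 Y9.95
G1 X9.15 Y24.52
G1 X0.00 Y24.52
G1 X0.00 Y0.00
; layer 4
G0 Z4.42
G0 X0.00 Y0.00
G1 X22.92 Y0.00
G1 X22.92 Y9.95
G1 X9.15 Y9.95
G1 X9.15 Y24.52
G1 X0.00 Y24.52
G1 X0.00 Y0.00
; layer 5
G0 Z5.52
G0 X0.00 Y0.00
G1 X22.92 Y0.00
G1 X22.92 Y9.95
G1 X9.15 Y9.95
G1 X9.15 Y24.52
G1 X0.00 Y24.52
G1 X0.00 Y0.00
; layer 6
G0 Z6.62
G0 X0.00 Y0.00
G1 X22.92 Y0.00
G1 X22.92 Y9.95
G1 X9.15 Y9.95
G1 X9.15 Y24.52
G1 X0.00 Y24.52
G1 X0.00 Y0.00
; layer 7
G0 Z7.73
G0 X0.00 Y0.00
G1 X22.92 Y0.00
G1 X22.92 Y9.95
G1 X9.15 Y9.95
G1 X9.15 Y24.52
G1 X0.00 Y24.52
G1 X0.00 Y0.00
; layer 8
G0 Z8.83
G0 X0.00 Y0.00
G1 X22.92 Y0.00
G1 X22.92 Y9.95
G1 X9.15 Y9.95
G1 X9.15 Y24.52
G1 X0.00 Y24.52
G1 X0.00 Y0.00
M2 ; end

The solid is an L-shaped prism: outer 22.9 × 24.5 mm, arm thicknesses ≈ 9.95 mm (horizontal) and 9.15 mm (vertical), extruded 8.83 mm in z. Slicing at Δz = 1.10 mm — 8 equal slices spanning the solid's height, so layer i sits at z = i·h/8 — gives 8 non-empty perimeters. Each is a 6-segment closed polygon; G0 lifts to the layer z and rapids to the start vertex, then G1 traces the edges.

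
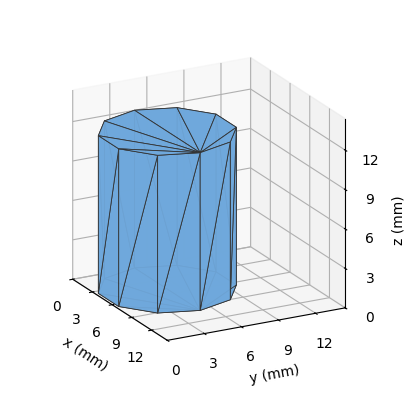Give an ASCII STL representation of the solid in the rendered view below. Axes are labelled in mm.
Reading the render: the shape is a regular 10-sided prism (a cylinder approximated with 10 flat sides), circumscribed radius ≈ 5 mm, height ≈ 12 mm (dimensions read to the nearest mm from the axis ticks). For the STL, each face is triangulated and given an outward normal.

solid part
  facet normal 0.0000 0.0000 -1.0000
    outer loop
      vertex 6.55 9.76 0.00
      vertex 9.05 7.94 0.00
      vertex 10.00 5.00 0.00
    endloop
  endfacet
  facet normal 0.0000 0.0000 -1.0000
    outer loop
      vertex 3.45 9.76 0.00
      vertex 6.55 9.76 0.00
      vertex 10.00 5.00 0.00
    endloop
  endfacet
  facet normal 0.0000 0.0000 -1.0000
    outer loop
      vertex 0.95 7.94 0.00
      vertex 3.45 9.76 0.00
      vertex 10.00 5.00 0.00
    endloop
  endfacet
  facet normal 0.0000 0.0000 -1.0000
    outer loop
      vertex 0.00 5.00 0.00
      vertex 0.95 7.94 0.00
      vertex 10.00 5.00 0.00
    endloop
  endfacet
  facet normal 0.0000 0.0000 -1.0000
    outer loop
      vertex 0.95 2.06 0.00
      vertex 0.00 5.00 0.00
      vertex 10.00 5.00 0.00
    endloop
  endfacet
  facet normal 0.0000 0.0000 -1.0000
    outer loop
      vertex 3.45 0.24 0.00
      vertex 0.95 2.06 0.00
      vertex 10.00 5.00 0.00
    endloop
  endfacet
  facet normal 0.0000 0.0000 -1.0000
    outer loop
      vertex 6.55 0.24 0.00
      vertex 3.45 0.24 0.00
      vertex 10.00 5.00 0.00
    endloop
  endfacet
  facet normal 0.0000 0.0000 -1.0000
    outer loop
      vertex 9.05 2.06 0.00
      vertex 6.55 0.24 0.00
      vertex 10.00 5.00 0.00
    endloop
  endfacet
  facet normal 0.0000 0.0000 1.0000
    outer loop
      vertex 10.00 5.00 12.00
      vertex 9.05 7.94 12.00
      vertex 6.55 9.76 12.00
    endloop
  endfacet
  facet normal 0.0000 0.0000 1.0000
    outer loop
      vertex 10.00 5.00 12.00
      vertex 6.55 9.76 12.00
      vertex 3.45 9.76 12.00
    endloop
  endfacet
  facet normal 0.0000 0.0000 1.0000
    outer loop
      vertex 10.00 5.00 12.00
      vertex 3.45 9.76 12.00
      vertex 0.95 7.94 12.00
    endloop
  endfacet
  facet normal 0.0000 0.0000 1.0000
    outer loop
      vertex 10.00 5.00 12.00
      vertex 0.95 7.94 12.00
      vertex 0.00 5.00 12.00
    endloop
  endfacet
  facet normal 0.0000 0.0000 1.0000
    outer loop
      vertex 10.00 5.00 12.00
      vertex 0.00 5.00 12.00
      vertex 0.95 2.06 12.00
    endloop
  endfacet
  facet normal 0.0000 0.0000 1.0000
    outer loop
      vertex 10.00 5.00 12.00
      vertex 0.95 2.06 12.00
      vertex 3.45 0.24 12.00
    endloop
  endfacet
  facet normal 0.0000 0.0000 1.0000
    outer loop
      vertex 10.00 5.00 12.00
      vertex 3.45 0.24 12.00
      vertex 6.55 0.24 12.00
    endloop
  endfacet
  facet normal 0.0000 0.0000 1.0000
    outer loop
      vertex 10.00 5.00 12.00
      vertex 6.55 0.24 12.00
      vertex 9.05 2.06 12.00
    endloop
  endfacet
  facet normal 0.9516 0.3075 0.0000
    outer loop
      vertex 10.00 5.00 0.00
      vertex 9.05 7.94 0.00
      vertex 9.05 7.94 12.00
    endloop
  endfacet
  facet normal 0.9516 0.3075 0.0000
    outer loop
      vertex 10.00 5.00 0.00
      vertex 9.05 7.94 12.00
      vertex 10.00 5.00 12.00
    endloop
  endfacet
  facet normal 0.5886 0.8085 0.0000
    outer loop
      vertex 9.05 7.94 0.00
      vertex 6.55 9.76 0.00
      vertex 6.55 9.76 12.00
    endloop
  endfacet
  facet normal 0.5886 0.8085 0.0000
    outer loop
      vertex 9.05 7.94 0.00
      vertex 6.55 9.76 12.00
      vertex 9.05 7.94 12.00
    endloop
  endfacet
  facet normal 0.0000 1.0000 0.0000
    outer loop
      vertex 6.55 9.76 0.00
      vertex 3.45 9.76 0.00
      vertex 3.45 9.76 12.00
    endloop
  endfacet
  facet normal 0.0000 1.0000 0.0000
    outer loop
      vertex 6.55 9.76 0.00
      vertex 3.45 9.76 12.00
      vertex 6.55 9.76 12.00
    endloop
  endfacet
  facet normal -0.5886 0.8085 0.0000
    outer loop
      vertex 3.45 9.76 0.00
      vertex 0.95 7.94 0.00
      vertex 0.95 7.94 12.00
    endloop
  endfacet
  facet normal -0.5886 0.8085 0.0000
    outer loop
      vertex 3.45 9.76 0.00
      vertex 0.95 7.94 12.00
      vertex 3.45 9.76 12.00
    endloop
  endfacet
  facet normal -0.9516 0.3075 0.0000
    outer loop
      vertex 0.95 7.94 0.00
      vertex 0.00 5.00 0.00
      vertex 0.00 5.00 12.00
    endloop
  endfacet
  facet normal -0.9516 0.3075 0.0000
    outer loop
      vertex 0.95 7.94 0.00
      vertex 0.00 5.00 12.00
      vertex 0.95 7.94 12.00
    endloop
  endfacet
  facet normal -0.9516 -0.3075 0.0000
    outer loop
      vertex 0.00 5.00 0.00
      vertex 0.95 2.06 0.00
      vertex 0.95 2.06 12.00
    endloop
  endfacet
  facet normal -0.9516 -0.3075 0.0000
    outer loop
      vertex 0.00 5.00 0.00
      vertex 0.95 2.06 12.00
      vertex 0.00 5.00 12.00
    endloop
  endfacet
  facet normal -0.5886 -0.8085 0.0000
    outer loop
      vertex 0.95 2.06 0.00
      vertex 3.45 0.24 0.00
      vertex 3.45 0.24 12.00
    endloop
  endfacet
  facet normal -0.5886 -0.8085 0.0000
    outer loop
      vertex 0.95 2.06 0.00
      vertex 3.45 0.24 12.00
      vertex 0.95 2.06 12.00
    endloop
  endfacet
  facet normal 0.0000 -1.0000 0.0000
    outer loop
      vertex 3.45 0.24 0.00
      vertex 6.55 0.24 0.00
      vertex 6.55 0.24 12.00
    endloop
  endfacet
  facet normal 0.0000 -1.0000 0.0000
    outer loop
      vertex 3.45 0.24 0.00
      vertex 6.55 0.24 12.00
      vertex 3.45 0.24 12.00
    endloop
  endfacet
  facet normal 0.5886 -0.8085 0.0000
    outer loop
      vertex 6.55 0.24 0.00
      vertex 9.05 2.06 0.00
      vertex 9.05 2.06 12.00
    endloop
  endfacet
  facet normal 0.5886 -0.8085 0.0000
    outer loop
      vertex 6.55 0.24 0.00
      vertex 9.05 2.06 12.00
      vertex 6.55 0.24 12.00
    endloop
  endfacet
  facet normal 0.9516 -0.3075 0.0000
    outer loop
      vertex 9.05 2.06 0.00
      vertex 10.00 5.00 0.00
      vertex 10.00 5.00 12.00
    endloop
  endfacet
  facet normal 0.9516 -0.3075 0.0000
    outer loop
      vertex 9.05 2.06 0.00
      vertex 10.00 5.00 12.00
      vertex 9.05 2.06 12.00
    endloop
  endfacet
endsolid part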